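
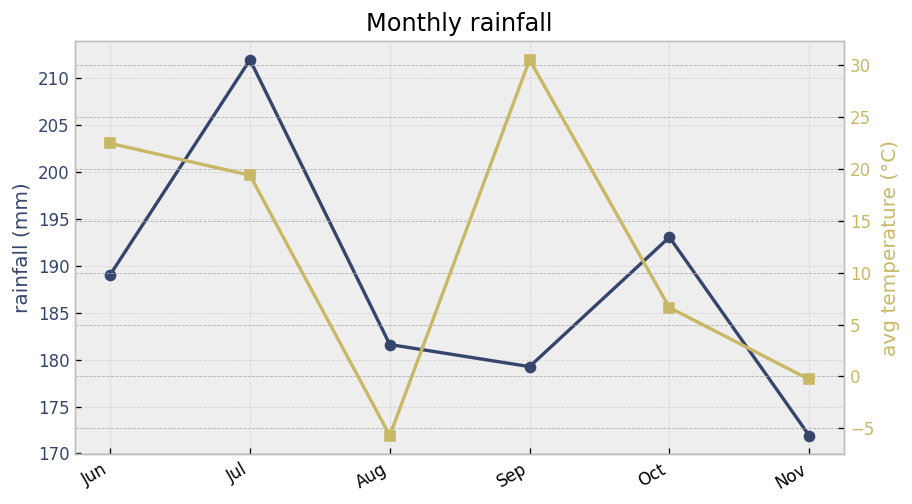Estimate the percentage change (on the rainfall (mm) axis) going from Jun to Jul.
Jun ≈ 190, Jul ≈ 210; (210 − 190) / 190 ≈ +10.5%.

≈ +10.5%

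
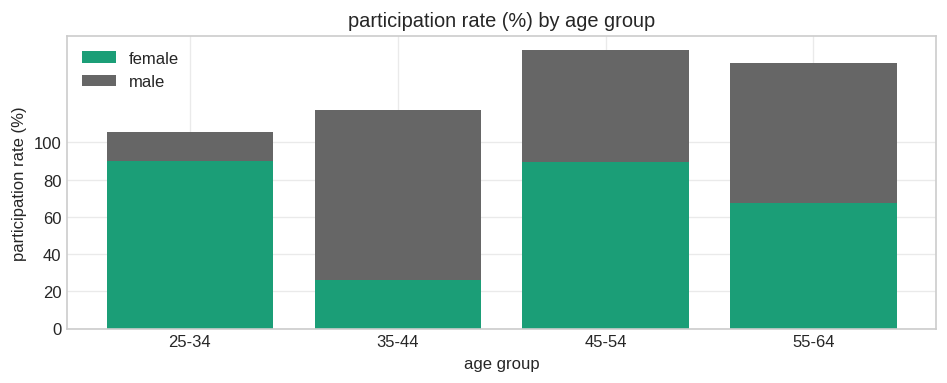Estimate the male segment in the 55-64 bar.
male top ≈ 140, bottom ≈ 60; segment ≈ 80.

≈ 80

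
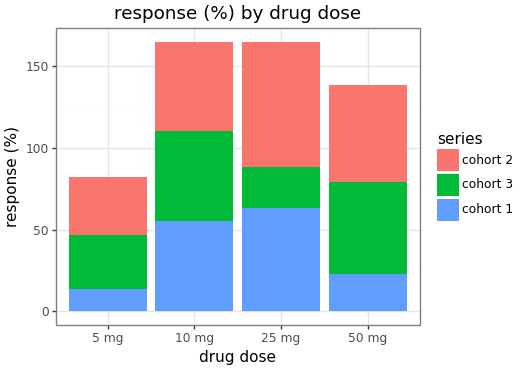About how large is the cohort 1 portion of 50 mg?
cohort 1 top ≈ 20, bottom ≈ 0; segment ≈ 20.

≈ 20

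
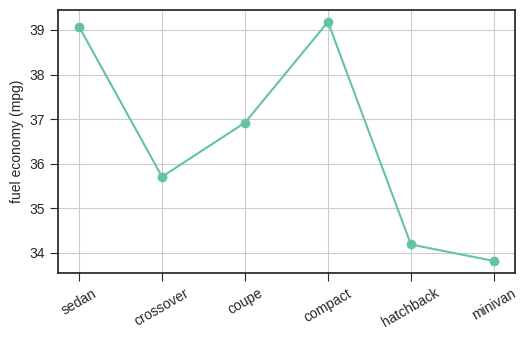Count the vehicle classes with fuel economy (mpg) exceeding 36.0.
3

Above 36.0: sedan, coupe, compact.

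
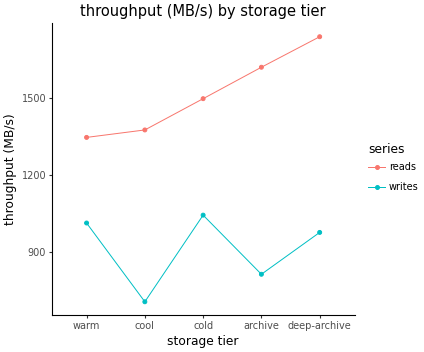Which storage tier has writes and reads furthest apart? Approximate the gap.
archive, ≈ 800 MB/s

archive: writes ≈ 800, reads ≈ 1600 → gap ≈ 800. Next-largest (deep-archive) is only ≈ 700.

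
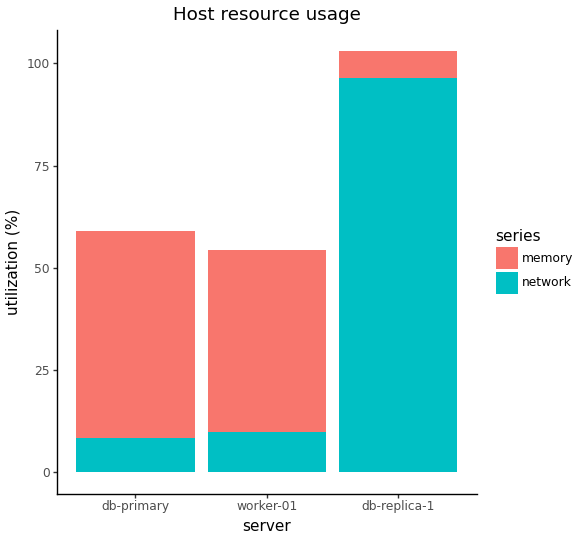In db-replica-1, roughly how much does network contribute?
≈ 100

network top ≈ 100, bottom ≈ 0; segment ≈ 100.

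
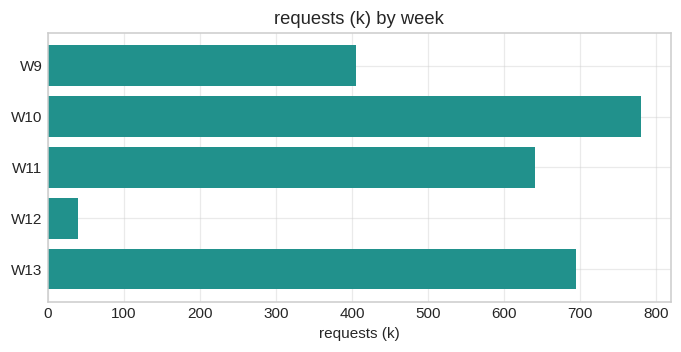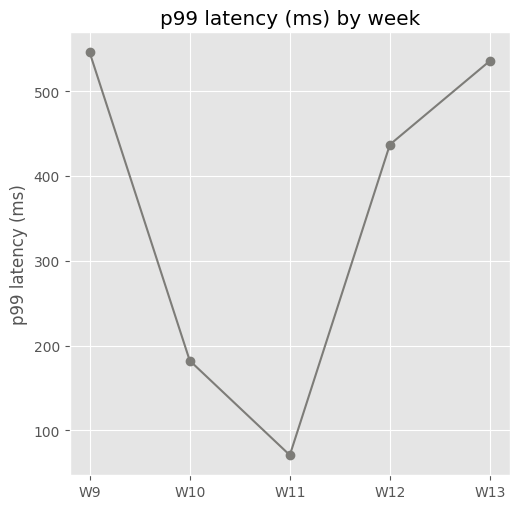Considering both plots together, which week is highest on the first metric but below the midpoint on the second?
W10

Chart 2 median p99 latency (ms) ≈ 400; below-median weeks: W10, W11. Among those, W10 has the highest requests (k) (≈ 800).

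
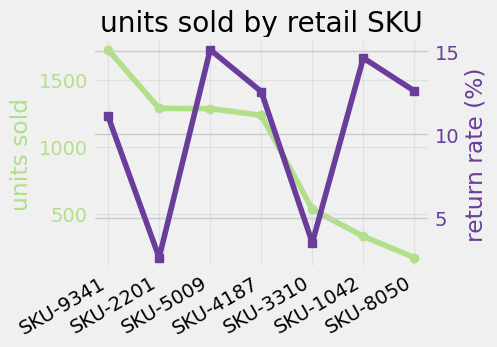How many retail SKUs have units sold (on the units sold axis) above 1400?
1

Above 1400: SKU-9341.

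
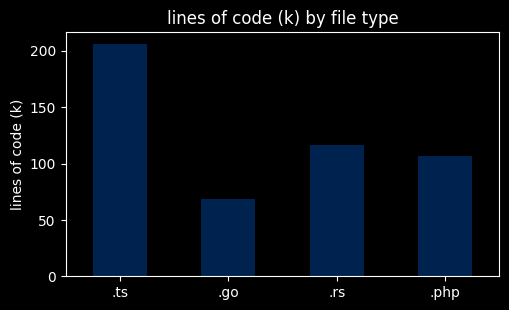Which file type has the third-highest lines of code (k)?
.php

Top 4: .ts ≈ 200, .rs ≈ 120, .php ≈ 100, .go ≈ 60.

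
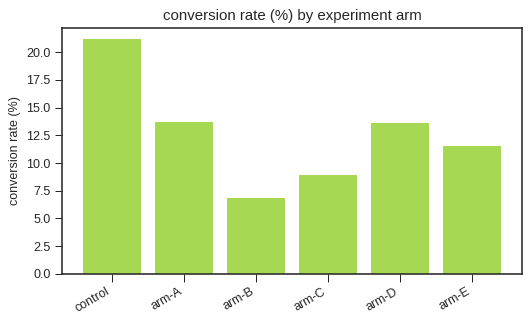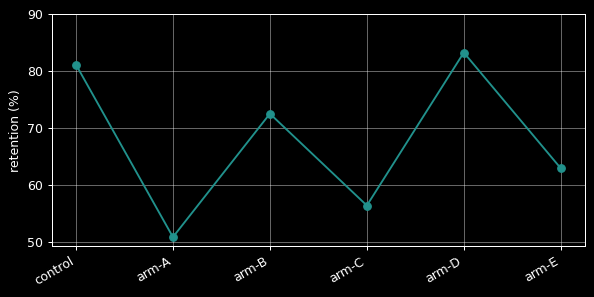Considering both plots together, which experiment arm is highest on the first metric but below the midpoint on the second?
Chart 2 median retention (%) ≈ 70; below-median experiment arms: arm-A, arm-C, arm-E. Among those, arm-A has the highest conversion rate (%) (≈ 14).

arm-A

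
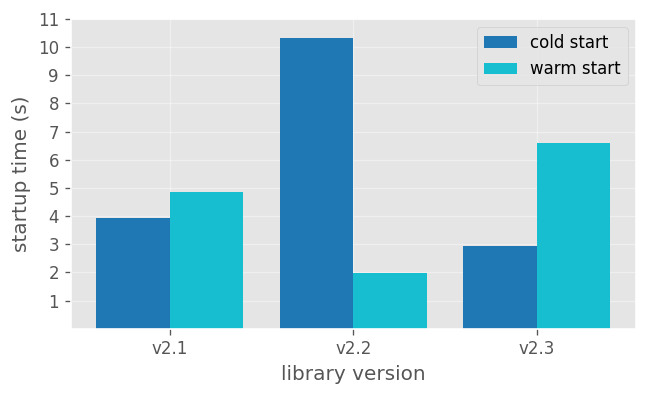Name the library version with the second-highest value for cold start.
Top 3 for cold start: v2.2 ≈ 10, v2.1 ≈ 4, v2.3 ≈ 3.

v2.1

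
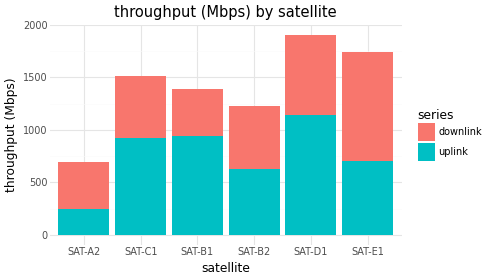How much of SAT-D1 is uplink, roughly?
≈ 1200

uplink top ≈ 1200, bottom ≈ 0; segment ≈ 1200.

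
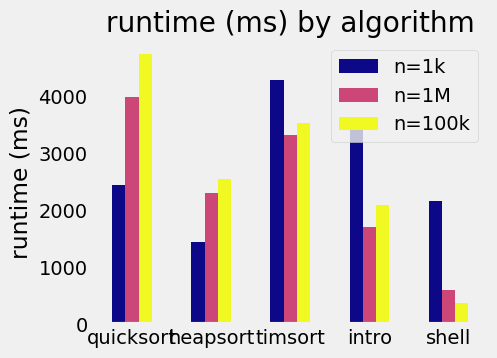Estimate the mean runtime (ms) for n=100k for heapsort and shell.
≈ 1500

(2500 + 500) / 2 ≈ 1500.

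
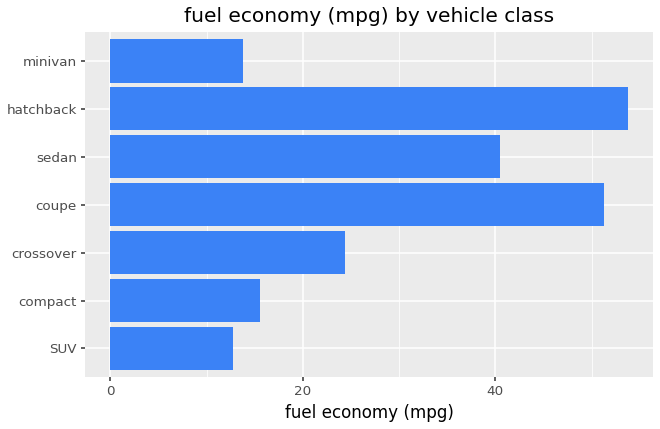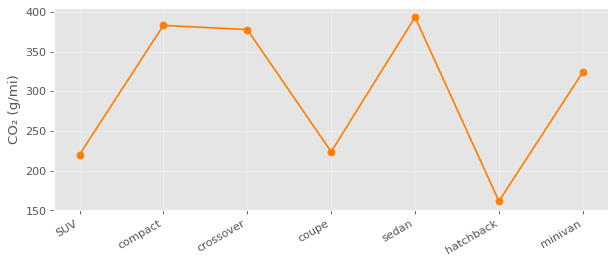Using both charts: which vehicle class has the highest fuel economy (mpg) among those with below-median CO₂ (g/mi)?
hatchback

Chart 2 median CO₂ (g/mi) ≈ 300; below-median vehicle classes: SUV, coupe, hatchback. Among those, hatchback has the highest fuel economy (mpg) (≈ 55).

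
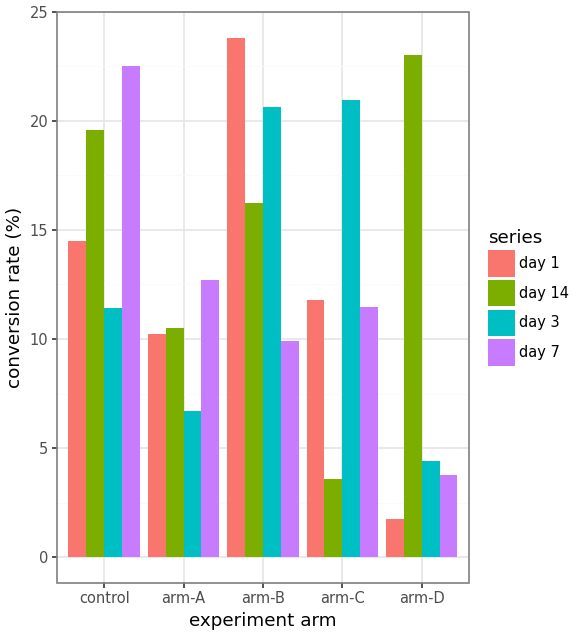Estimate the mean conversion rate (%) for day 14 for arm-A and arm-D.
≈ 17

(10 + 24) / 2 ≈ 17.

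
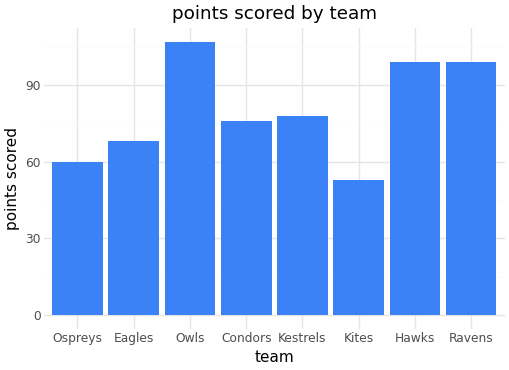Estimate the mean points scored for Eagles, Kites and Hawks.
≈ 73

(70 + 50 + 100) / 3 ≈ 73.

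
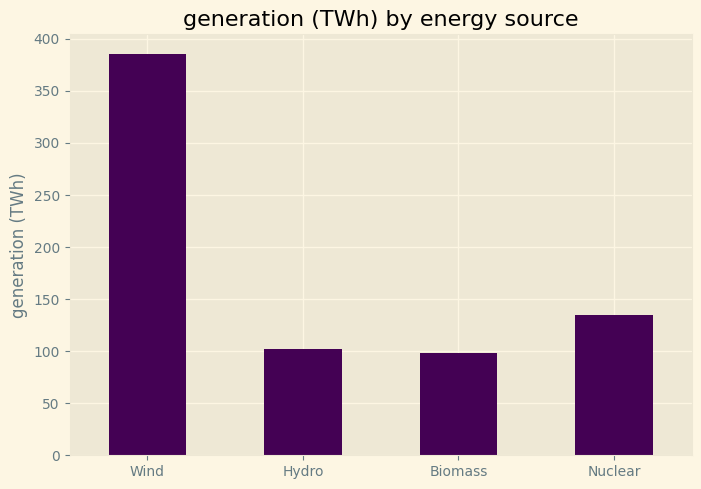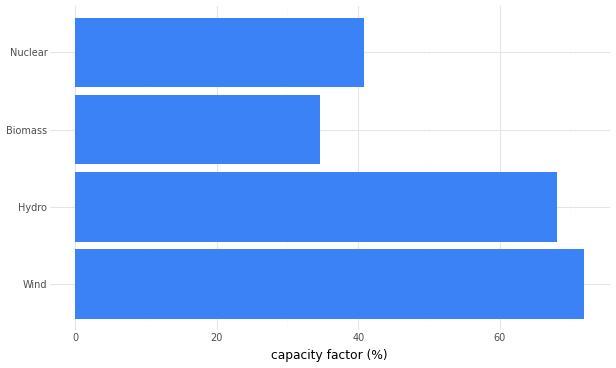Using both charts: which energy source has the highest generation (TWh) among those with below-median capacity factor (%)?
Chart 2 median capacity factor (%) ≈ 50; below-median energy sources: Biomass, Nuclear. Among those, Nuclear has the highest generation (TWh) (≈ 150).

Nuclear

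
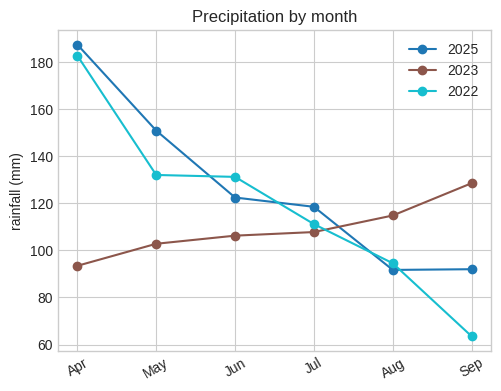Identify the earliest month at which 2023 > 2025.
Aug

Jul: 2023 ≈ 100 vs 2025 ≈ 120 (not yet); Aug: 2023 ≈ 120 vs 2025 ≈ 100 (first crossover).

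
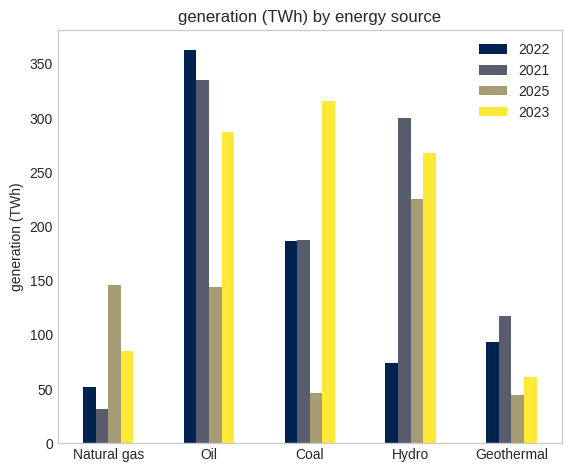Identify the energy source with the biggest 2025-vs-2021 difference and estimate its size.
Oil, ≈ 200 TWh

Oil: 2025 ≈ 150, 2021 ≈ 350 → gap ≈ 200. Next-largest (Coal) is only ≈ 150.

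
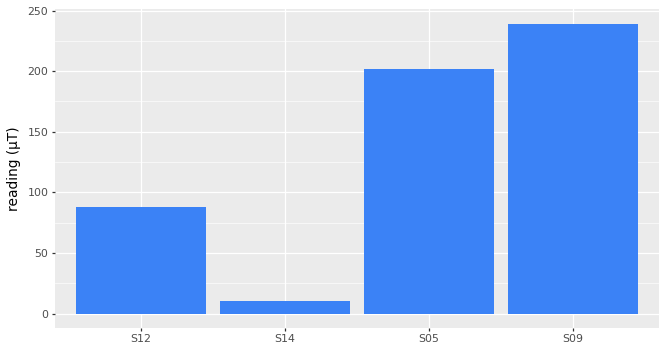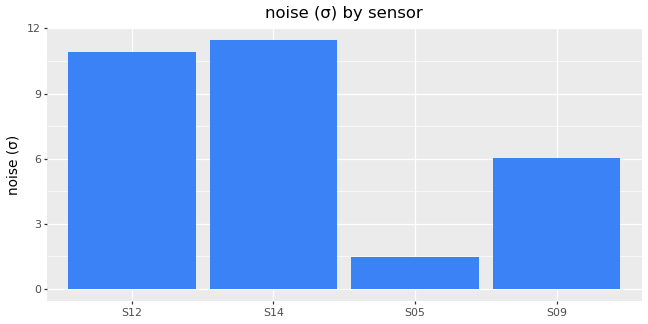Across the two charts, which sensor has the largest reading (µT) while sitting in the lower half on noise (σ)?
Chart 2 median noise (σ) ≈ 8; below-median sensors: S05, S09. Among those, S09 has the highest reading (µT) (≈ 250).

S09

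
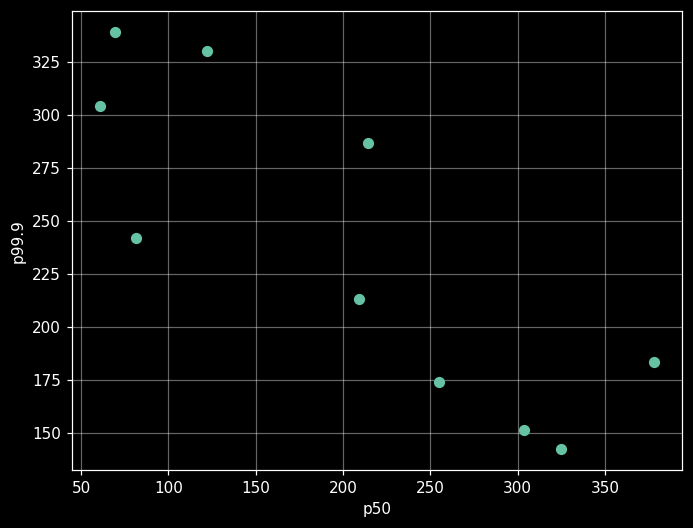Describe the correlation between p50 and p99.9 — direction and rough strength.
Points are negatively correlated; strong (|r| ≈ 0.8).

negative, strong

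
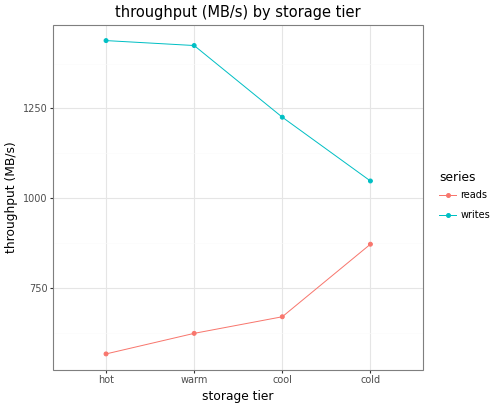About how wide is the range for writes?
≈ 400

Max hot ≈ 1400, min cold ≈ 1000; range ≈ 400.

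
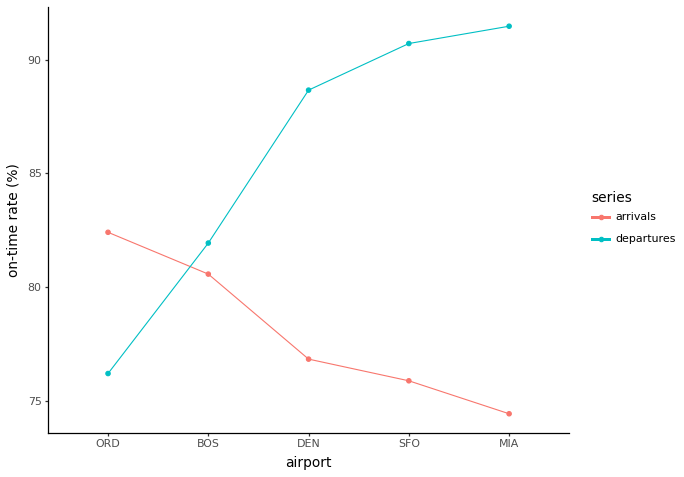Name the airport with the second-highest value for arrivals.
BOS

Top 3 for arrivals: ORD ≈ 82, BOS ≈ 80, DEN ≈ 76.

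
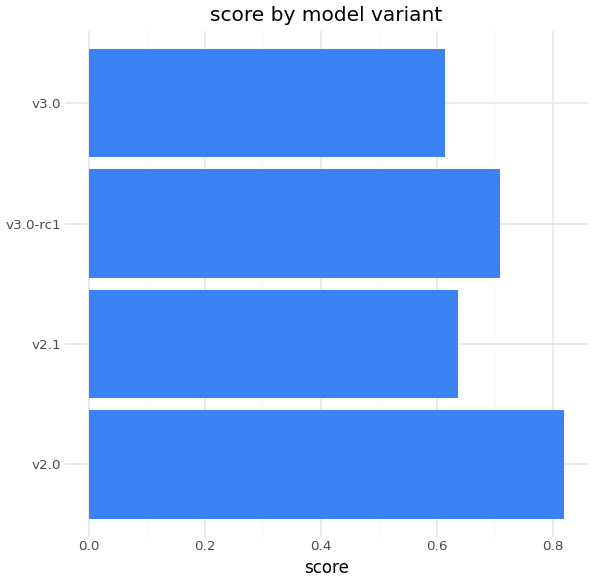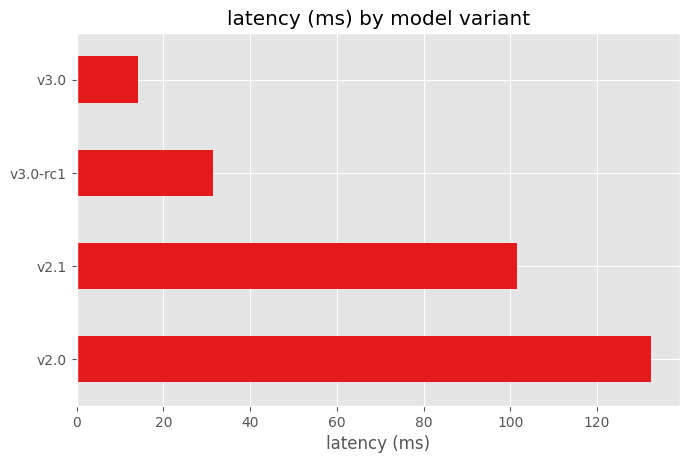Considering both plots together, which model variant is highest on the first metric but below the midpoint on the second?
Chart 2 median latency (ms) ≈ 60; below-median model variants: v3.0-rc1, v3.0. Among those, v3.0-rc1 has the highest score (≈ 0.7).

v3.0-rc1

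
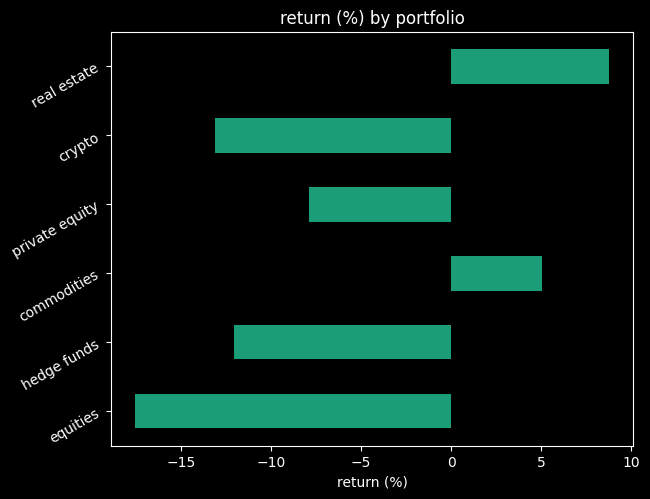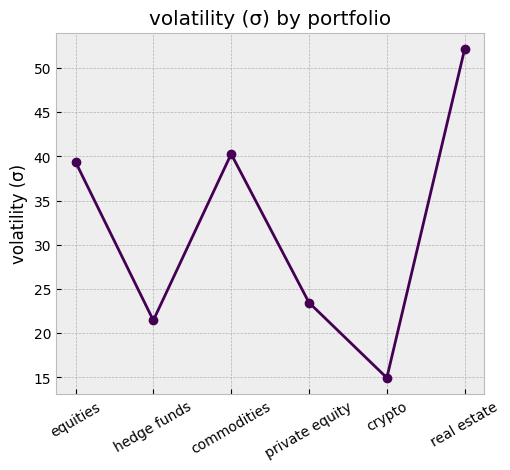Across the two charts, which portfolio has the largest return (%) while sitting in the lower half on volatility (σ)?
private equity

Chart 2 median volatility (σ) ≈ 30; below-median portfolios: hedge funds, private equity, crypto. Among those, private equity has the highest return (%) (≈ -8).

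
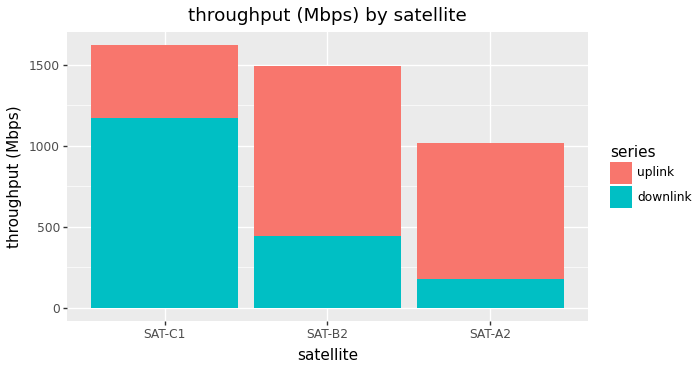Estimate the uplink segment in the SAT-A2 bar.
≈ 800

uplink top ≈ 1000, bottom ≈ 200; segment ≈ 800.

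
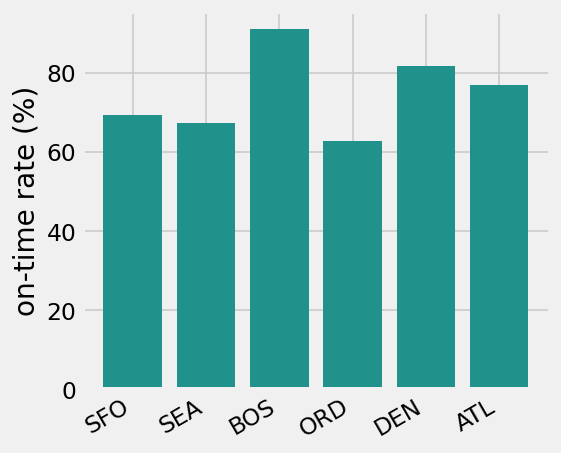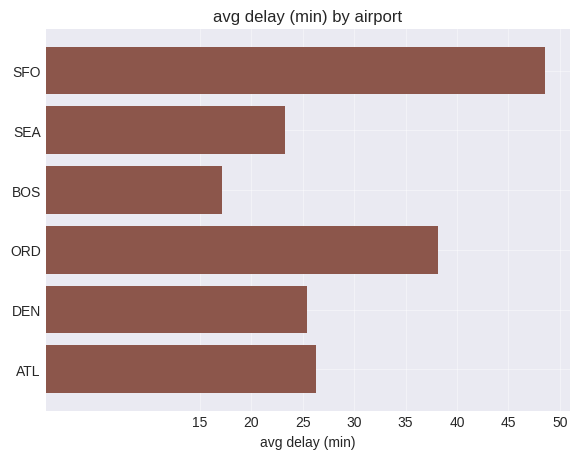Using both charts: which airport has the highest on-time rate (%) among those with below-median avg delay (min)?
BOS

Chart 2 median avg delay (min) ≈ 25; below-median airports: SEA, BOS, DEN. Among those, BOS has the highest on-time rate (%) (≈ 90).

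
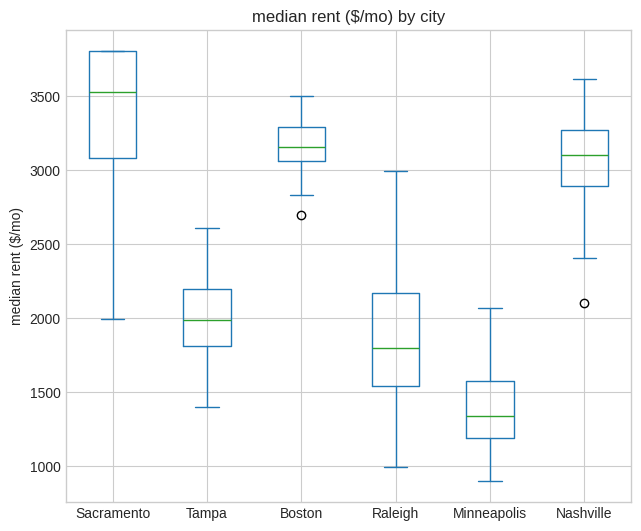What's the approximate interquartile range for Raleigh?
≈ 600

Q3 ≈ 2200, Q1 ≈ 1600; IQR ≈ 600.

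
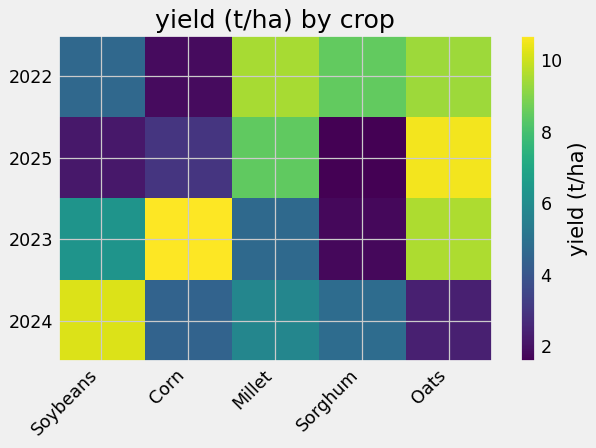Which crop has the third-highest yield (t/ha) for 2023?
Soybeans

Top 4 for 2023: Corn ≈ 11, Oats ≈ 10, Soybeans ≈ 6, Millet ≈ 5.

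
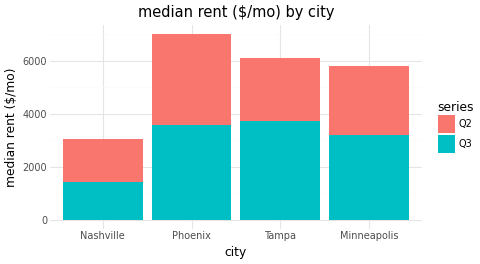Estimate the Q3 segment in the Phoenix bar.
≈ 4000

Q3 top ≈ 4000, bottom ≈ 0; segment ≈ 4000.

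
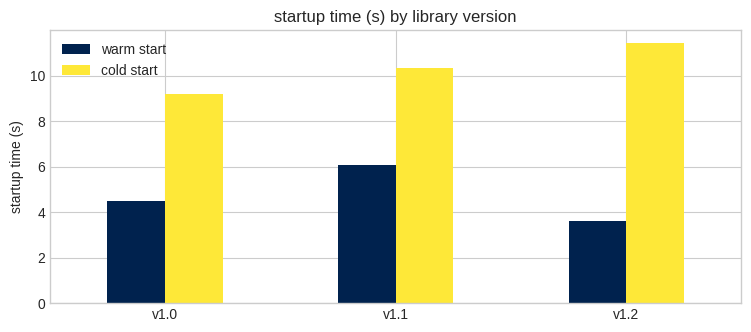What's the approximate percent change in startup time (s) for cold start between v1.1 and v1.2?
v1.1 ≈ 10, v1.2 ≈ 11; (11 − 10) / 10 ≈ +10%.

≈ +10%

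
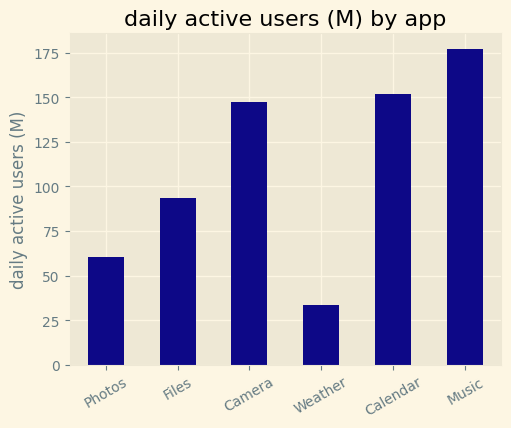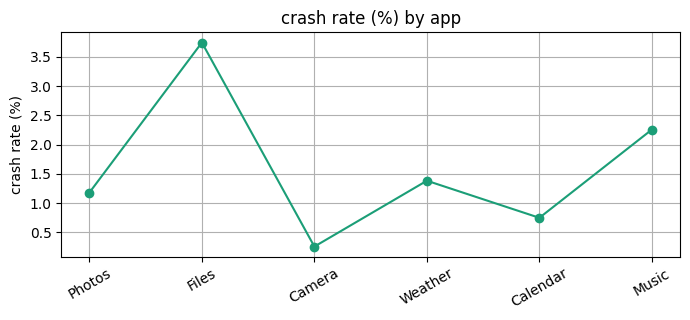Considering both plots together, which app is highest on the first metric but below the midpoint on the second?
Chart 2 median crash rate (%) ≈ 1.5; below-median apps: Photos, Camera, Calendar. Among those, Calendar has the highest daily active users (M) (≈ 160).

Calendar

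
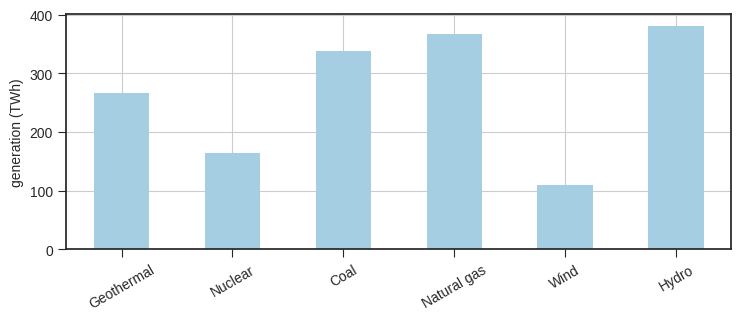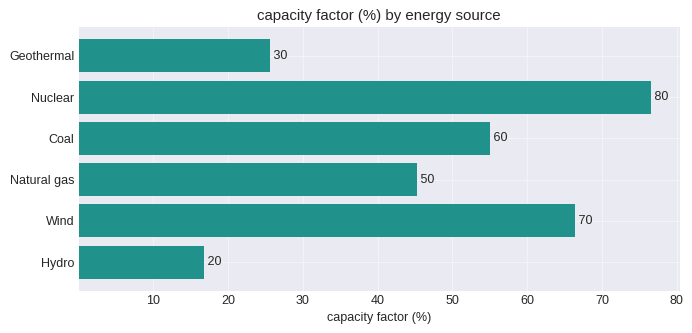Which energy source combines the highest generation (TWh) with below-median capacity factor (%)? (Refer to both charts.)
Chart 2 median capacity factor (%) ≈ 50; below-median energy sources: Geothermal, Natural gas, Hydro. Among those, Hydro has the highest generation (TWh) (≈ 400).

Hydro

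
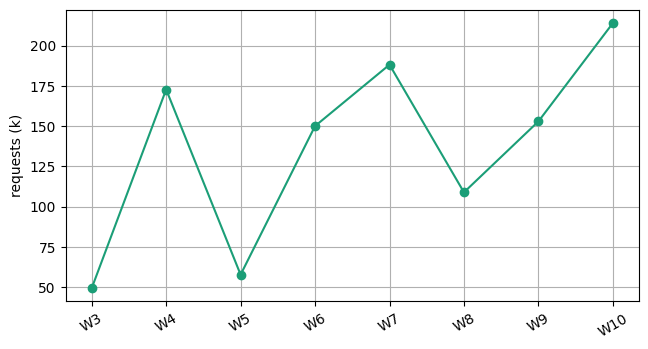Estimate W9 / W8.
W9 ≈ 160, W8 ≈ 100; 160/100 ≈ 1.6.

≈ 1.6×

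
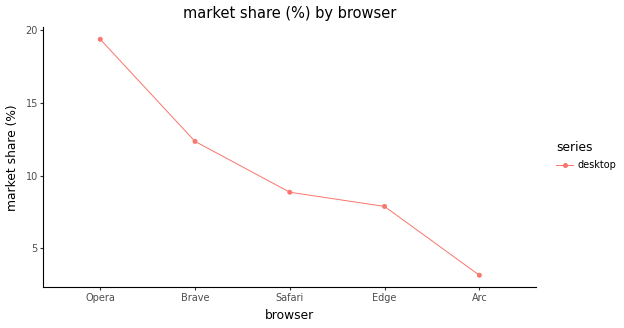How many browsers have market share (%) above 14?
Above 14: Opera.

1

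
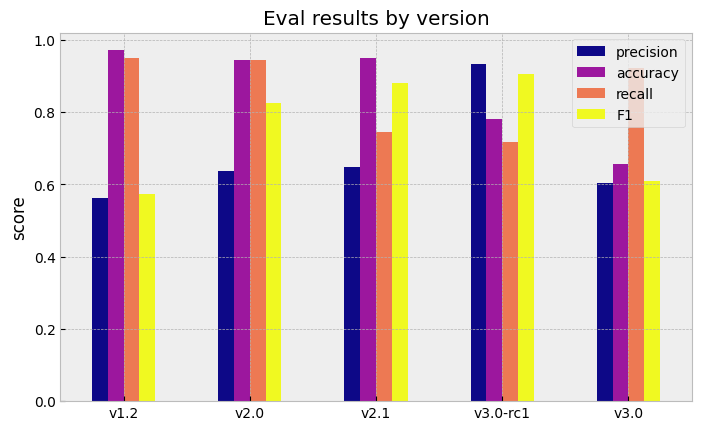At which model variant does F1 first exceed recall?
v2.0: F1 ≈ 0.8 vs recall ≈ 0.9 (not yet); v2.1: F1 ≈ 0.9 vs recall ≈ 0.7 (first crossover).

v2.1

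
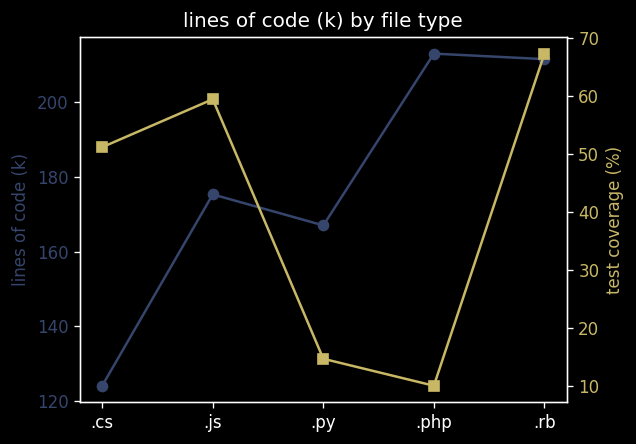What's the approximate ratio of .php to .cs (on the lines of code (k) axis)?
.php ≈ 210, .cs ≈ 120; 210/120 ≈ 1.75.

≈ 1.75×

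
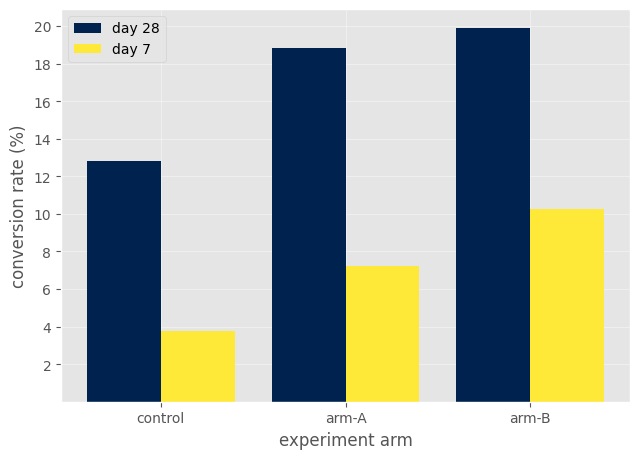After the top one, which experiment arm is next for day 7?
arm-A

Top 3 for day 7: arm-B ≈ 10, arm-A ≈ 8, control ≈ 4.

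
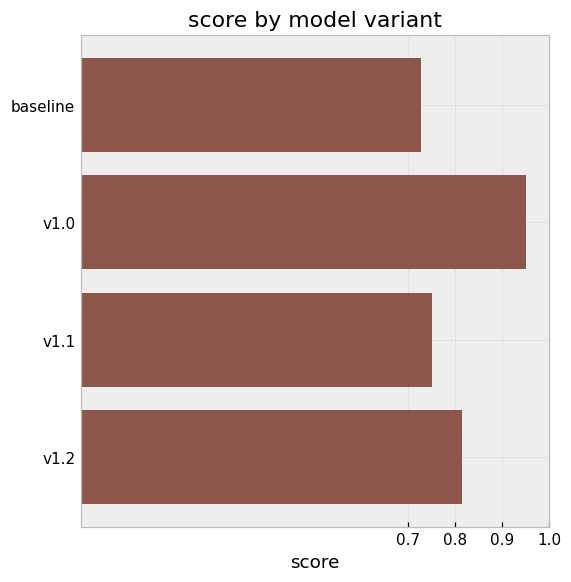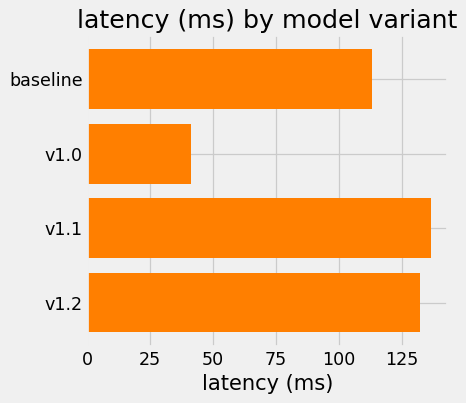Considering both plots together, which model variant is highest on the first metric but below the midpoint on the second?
Chart 2 median latency (ms) ≈ 120; below-median model variants: baseline, v1.0. Among those, v1.0 has the highest score (≈ 1).

v1.0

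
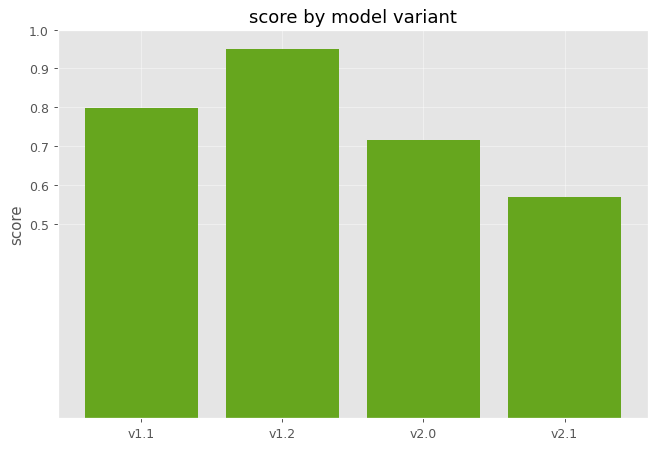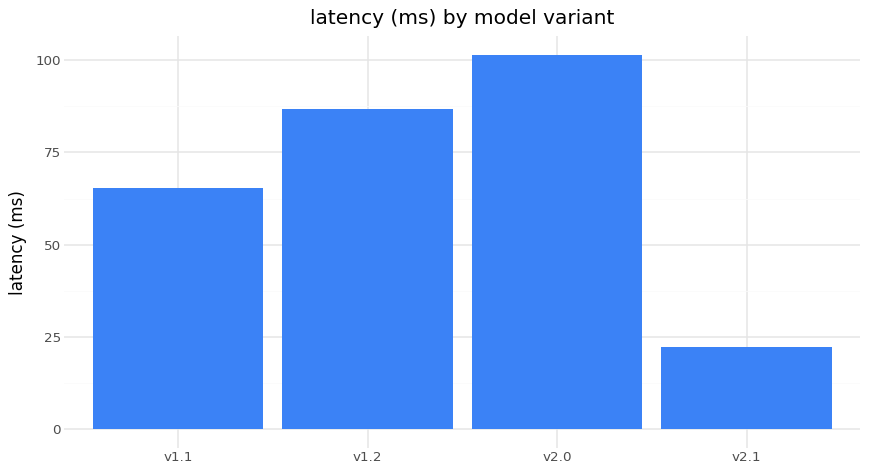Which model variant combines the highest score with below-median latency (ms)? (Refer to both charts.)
Chart 2 median latency (ms) ≈ 80; below-median model variants: v1.1, v2.1. Among those, v1.1 has the highest score (≈ 0.8).

v1.1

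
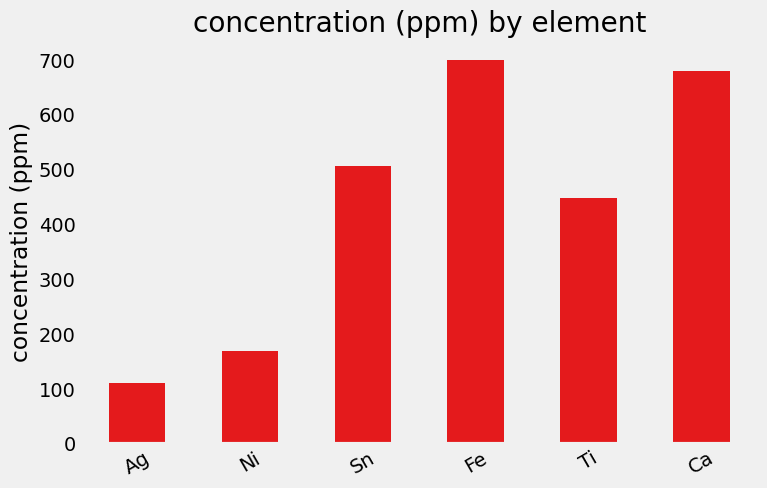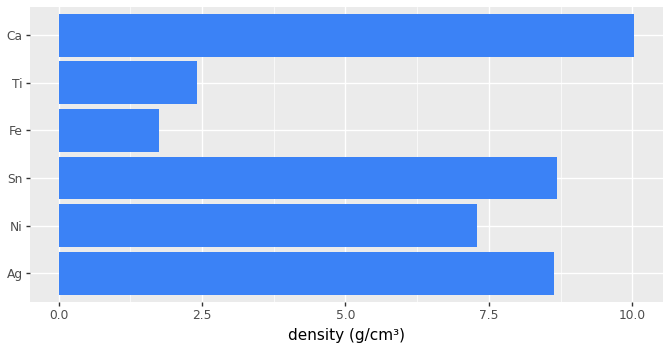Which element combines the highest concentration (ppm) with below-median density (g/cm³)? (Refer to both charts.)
Fe

Chart 2 median density (g/cm³) ≈ 8; below-median elements: Ni, Fe, Ti. Among those, Fe has the highest concentration (ppm) (≈ 700).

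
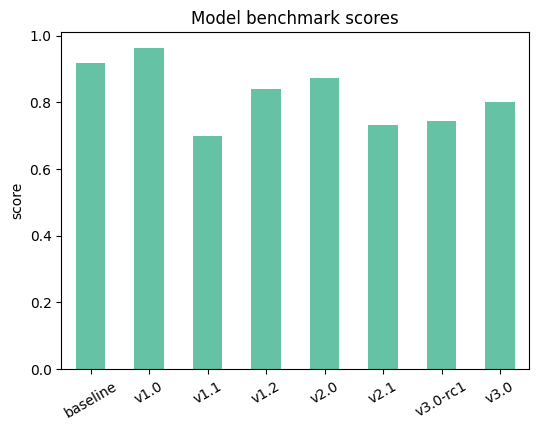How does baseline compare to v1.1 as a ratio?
≈ 1.29×

baseline ≈ 0.9, v1.1 ≈ 0.7; 0.9/0.7 ≈ 1.29.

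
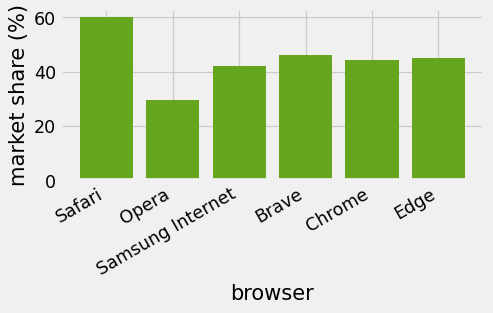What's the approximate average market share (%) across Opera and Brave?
≈ 40

(30 + 50) / 2 ≈ 40.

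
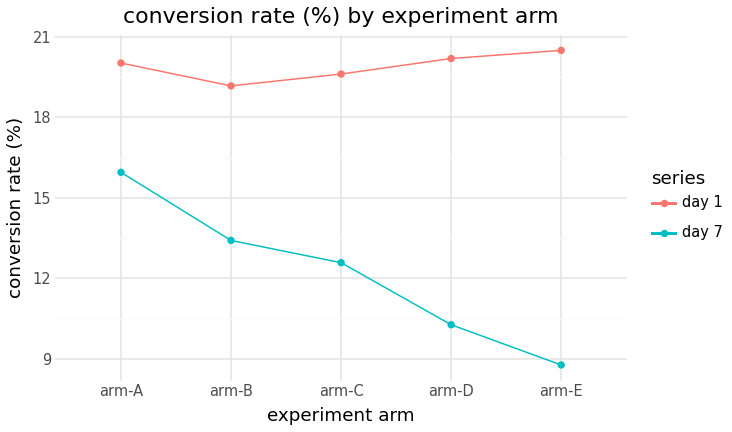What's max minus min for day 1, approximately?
≈ 1

Max arm-E ≈ 20, min arm-B ≈ 19; range ≈ 1.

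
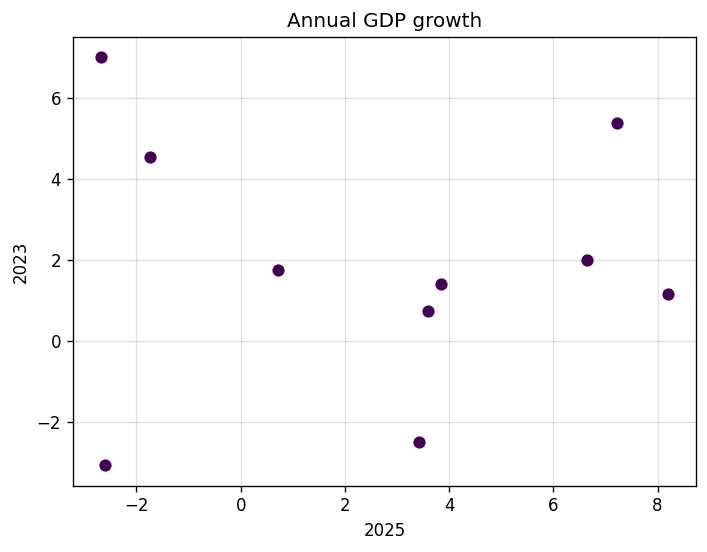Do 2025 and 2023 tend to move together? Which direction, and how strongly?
Points are roughly uncorrelated; weak (|r| ≈ 0.0).

no clear correlation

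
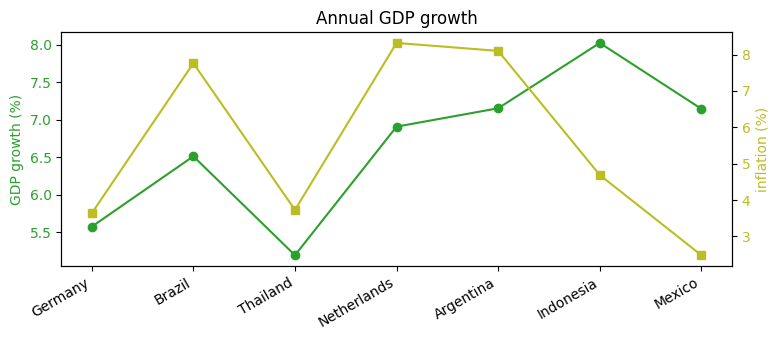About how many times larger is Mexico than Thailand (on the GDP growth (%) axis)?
≈ 1.4×

Mexico ≈ 7.0, Thailand ≈ 5.0; 7.0/5.0 ≈ 1.4.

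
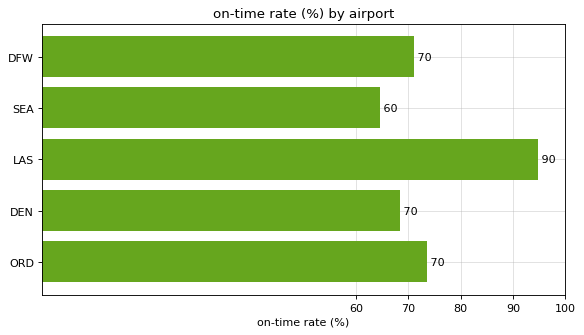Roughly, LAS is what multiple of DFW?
LAS ≈ 90, DFW ≈ 70; 90/70 ≈ 1.29.

≈ 1.29×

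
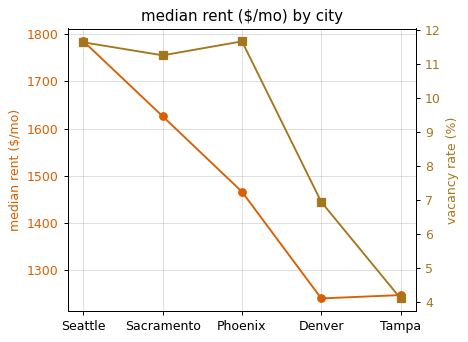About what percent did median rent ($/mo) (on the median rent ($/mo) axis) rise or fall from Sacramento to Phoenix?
Sacramento ≈ 1650, Phoenix ≈ 1450; (1450 − 1650) / 1650 ≈ -12.1%.

≈ -12.1%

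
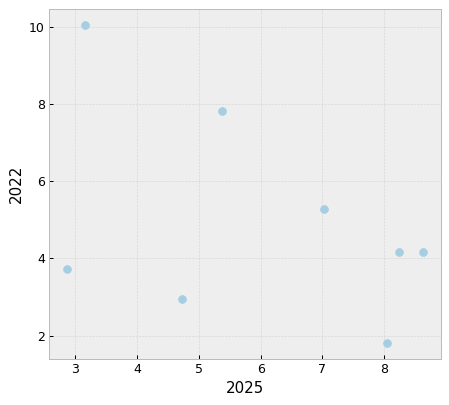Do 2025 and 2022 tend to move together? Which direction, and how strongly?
negative, moderate

Points are negatively correlated; moderate (|r| ≈ 0.5).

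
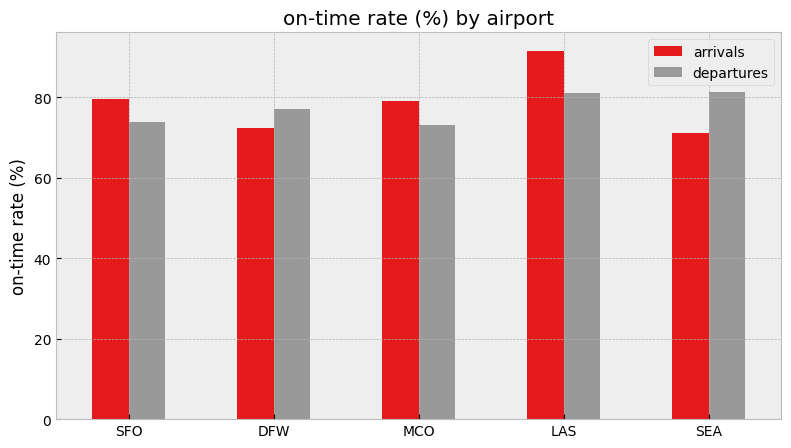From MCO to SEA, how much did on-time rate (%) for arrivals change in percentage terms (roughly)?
MCO ≈ 80, SEA ≈ 70; (70 − 80) / 80 ≈ -12.5%.

≈ -12.5%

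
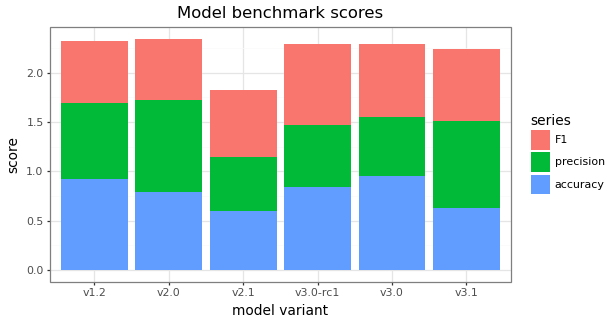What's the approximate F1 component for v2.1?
F1 top ≈ 1.8, bottom ≈ 1.2; segment ≈ 0.6.

≈ 0.6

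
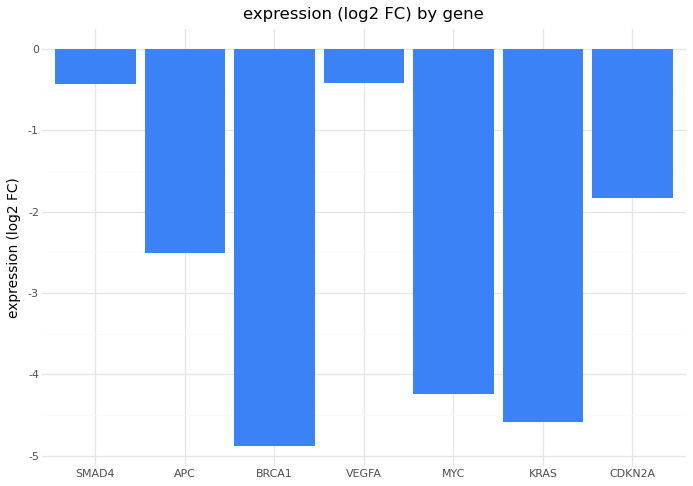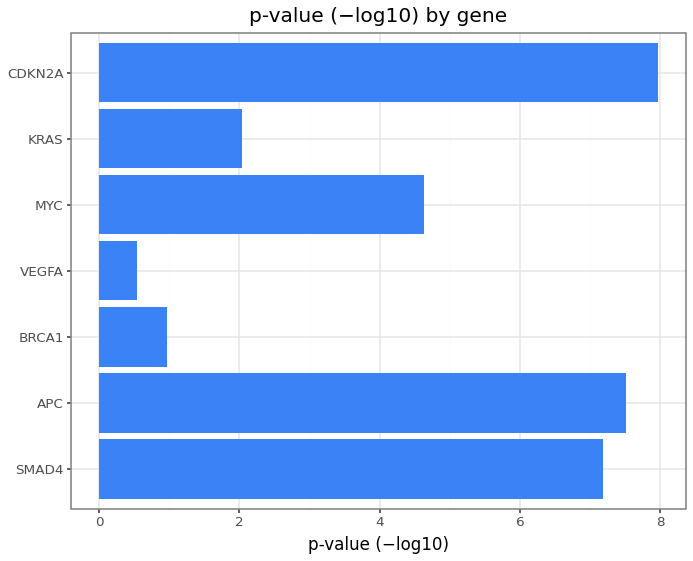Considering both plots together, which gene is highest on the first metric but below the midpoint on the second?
VEGFA

Chart 2 median p-value (−log10) ≈ 5; below-median genes: BRCA1, VEGFA, KRAS. Among those, VEGFA has the highest expression (log2 FC) (≈ 0).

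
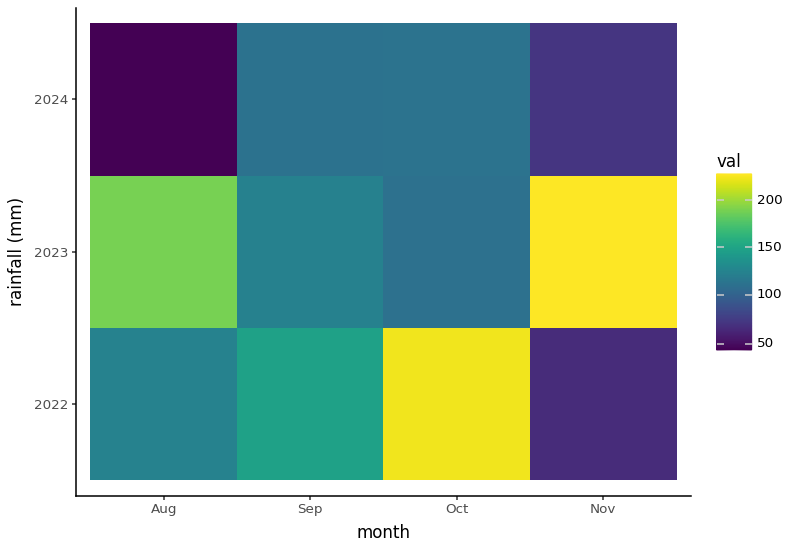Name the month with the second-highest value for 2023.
Top 3 for 2023: Nov ≈ 220, Aug ≈ 180, Sep ≈ 120.

Aug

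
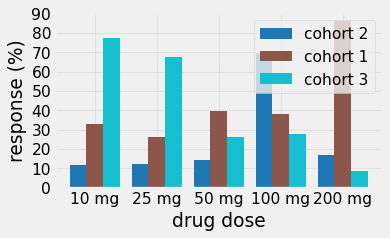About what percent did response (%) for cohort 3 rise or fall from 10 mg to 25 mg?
10 mg ≈ 80, 25 mg ≈ 70; (70 − 80) / 80 ≈ -12.5%.

≈ -12.5%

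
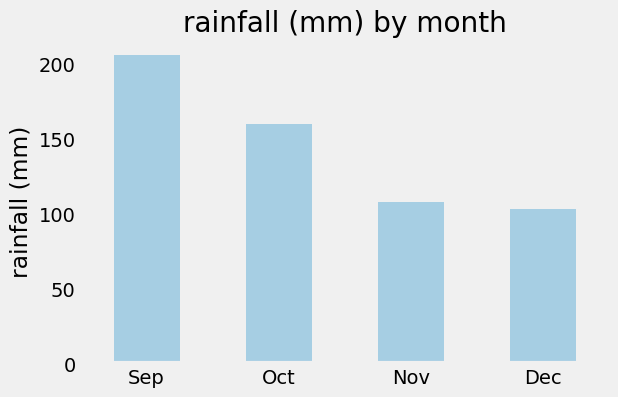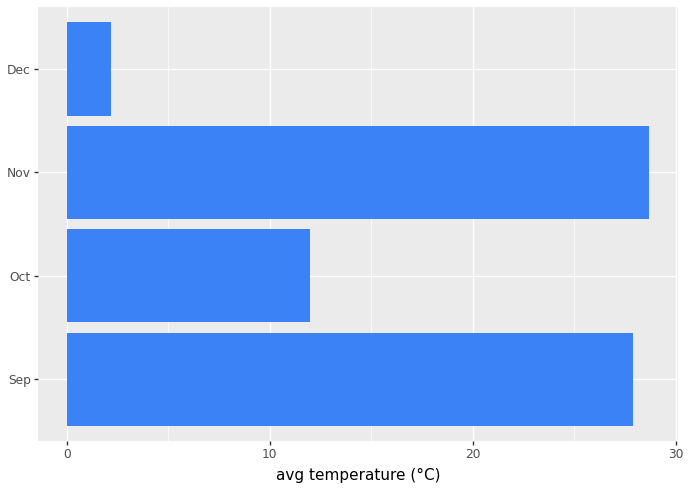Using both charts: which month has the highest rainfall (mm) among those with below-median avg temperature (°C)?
Chart 2 median avg temperature (°C) ≈ 20; below-median months: Oct, Dec. Among those, Oct has the highest rainfall (mm) (≈ 160).

Oct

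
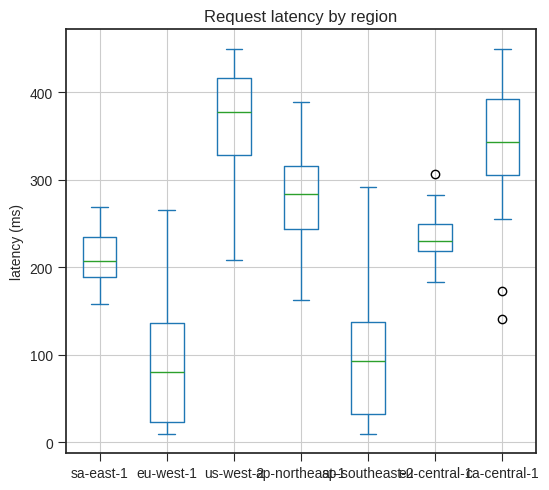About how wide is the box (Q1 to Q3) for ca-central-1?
≈ 100

Q3 ≈ 400, Q1 ≈ 300; IQR ≈ 100.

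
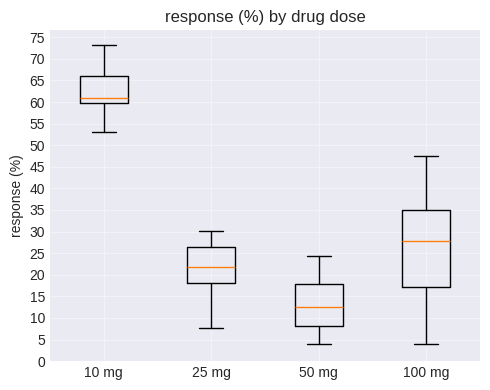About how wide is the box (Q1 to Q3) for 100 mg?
Q3 ≈ 35, Q1 ≈ 15; IQR ≈ 20.

≈ 20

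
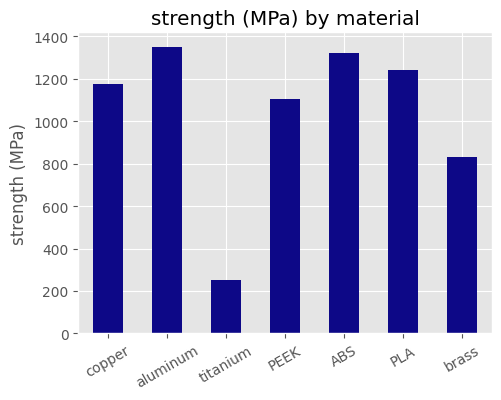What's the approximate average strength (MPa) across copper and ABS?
≈ 1300

(1200 + 1400) / 2 ≈ 1300.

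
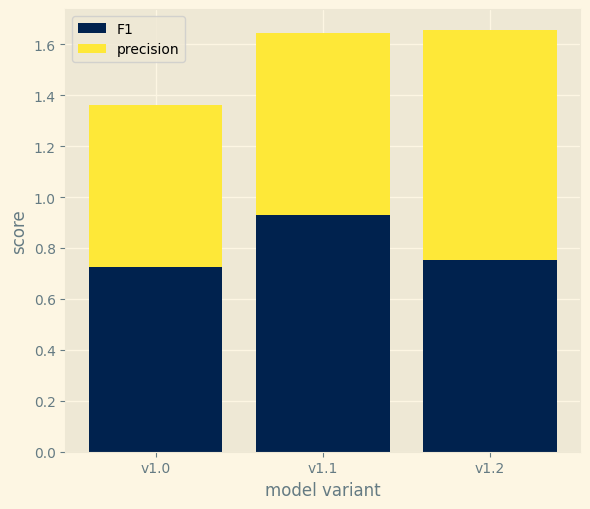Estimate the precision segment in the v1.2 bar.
precision top ≈ 1.6, bottom ≈ 0.8; segment ≈ 0.8.

≈ 0.8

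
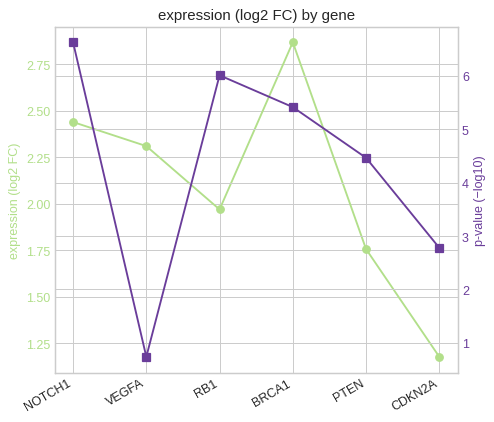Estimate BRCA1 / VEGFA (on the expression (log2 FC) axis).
BRCA1 ≈ 2.8, VEGFA ≈ 2.4; 2.8/2.4 ≈ 1.17.

≈ 1.17×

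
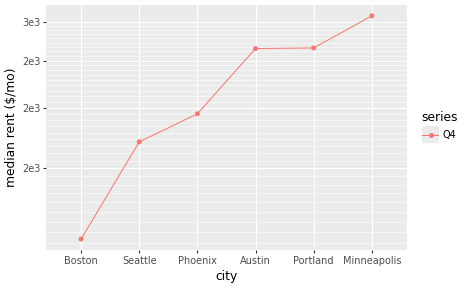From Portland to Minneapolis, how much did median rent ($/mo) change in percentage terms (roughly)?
≈ +15.4%

Portland ≈ 2600, Minneapolis ≈ 3000; (3000 − 2600) / 2600 ≈ +15.4%.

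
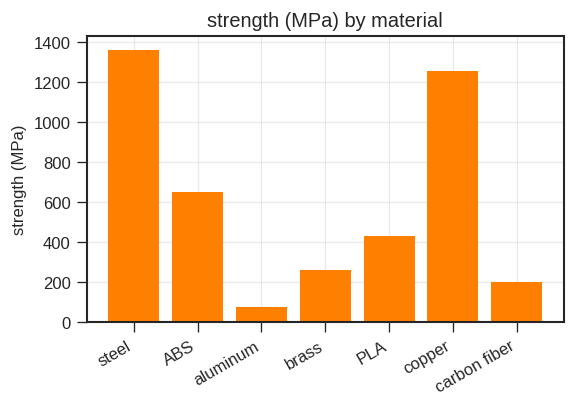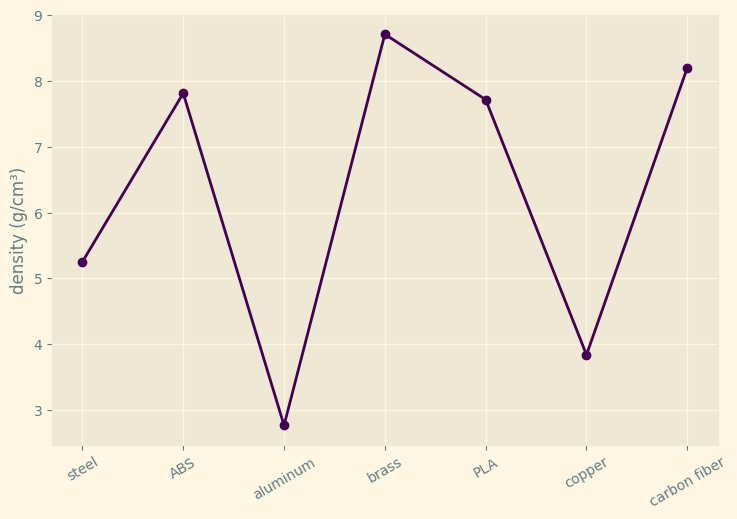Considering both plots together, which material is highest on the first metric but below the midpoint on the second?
Chart 2 median density (g/cm³) ≈ 8; below-median materials: steel, aluminum, copper. Among those, steel has the highest strength (MPa) (≈ 1400).

steel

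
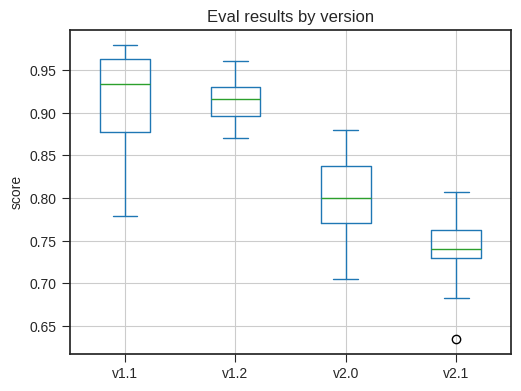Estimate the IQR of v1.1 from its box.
≈ 0.08

Q3 ≈ 0.96, Q1 ≈ 0.88; IQR ≈ 0.08.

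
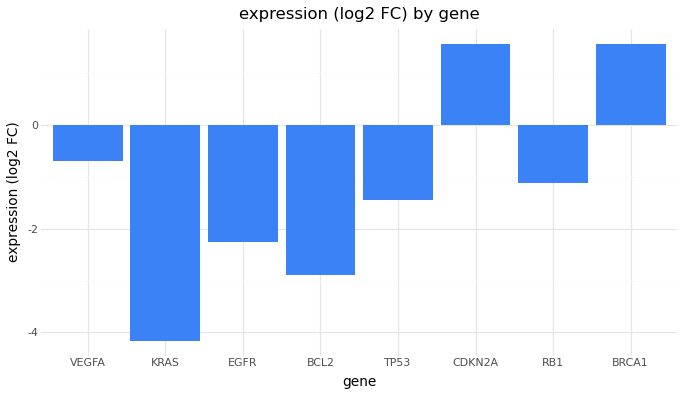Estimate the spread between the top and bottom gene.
Max CDKN2A ≈ 1.5, min KRAS ≈ -4.0; range ≈ 5.5.

≈ 5.5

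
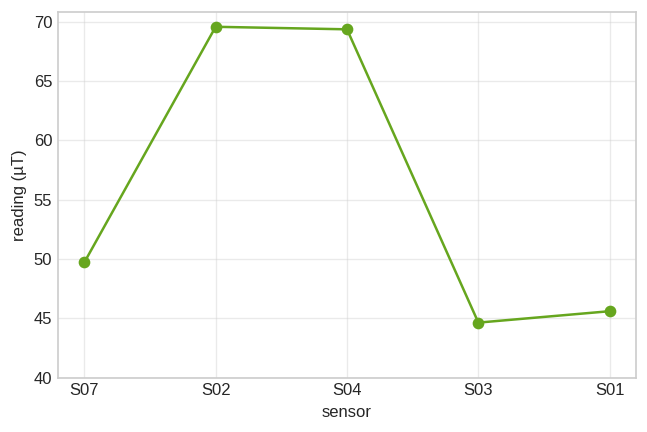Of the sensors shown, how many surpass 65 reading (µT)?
2

Above 65: S02, S04.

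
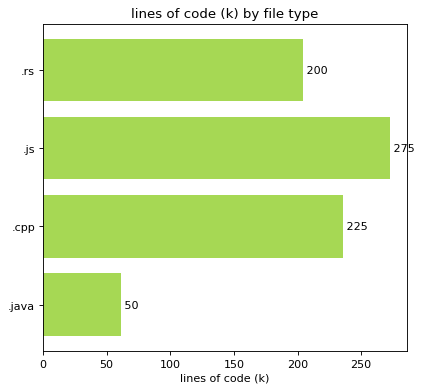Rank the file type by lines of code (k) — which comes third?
Top 4: .js ≈ 275, .cpp ≈ 225, .rs ≈ 200, .java ≈ 50.

.rs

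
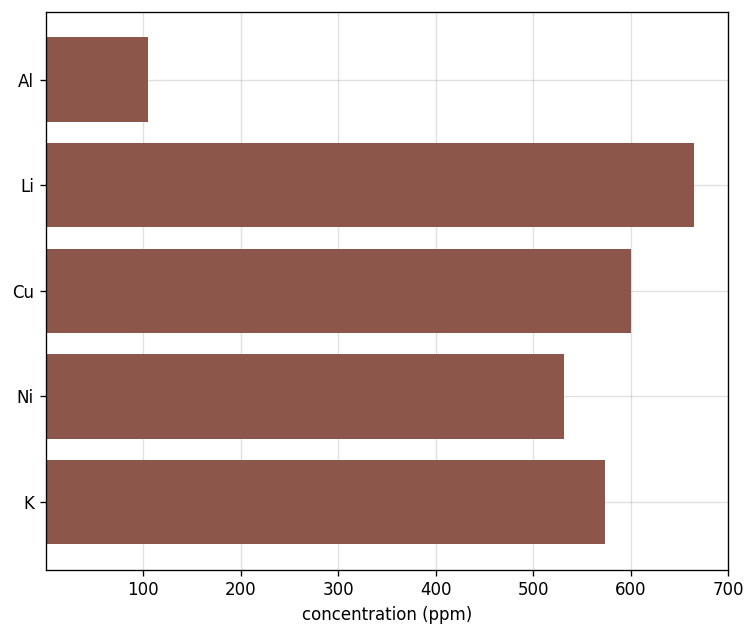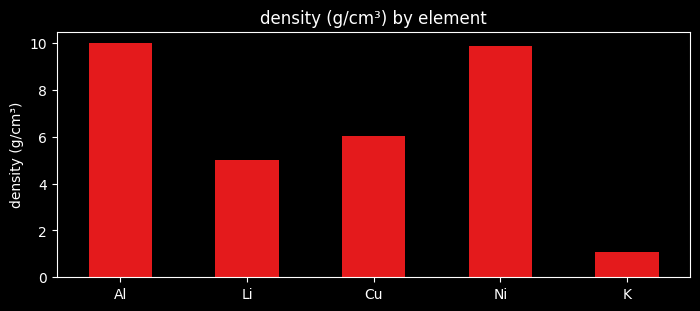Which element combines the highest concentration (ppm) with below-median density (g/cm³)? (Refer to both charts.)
Chart 2 median density (g/cm³) ≈ 6; below-median elements: Li, K. Among those, Li has the highest concentration (ppm) (≈ 700).

Li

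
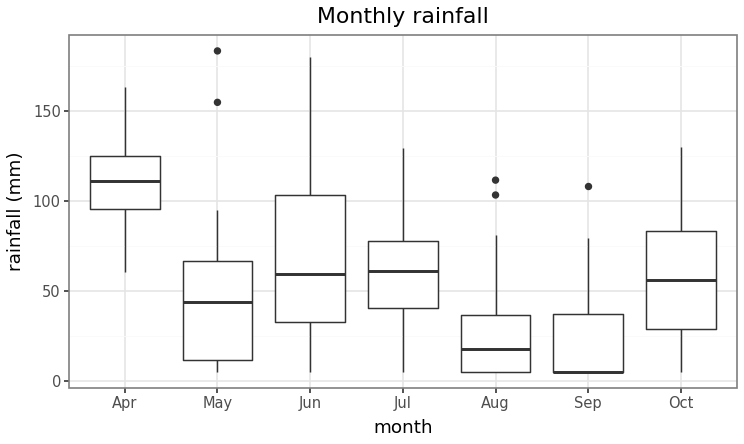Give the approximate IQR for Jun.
Q3 ≈ 100, Q1 ≈ 30; IQR ≈ 70.

≈ 70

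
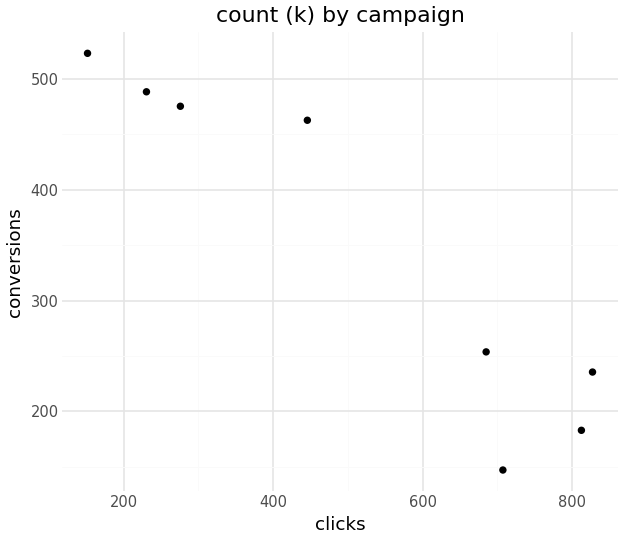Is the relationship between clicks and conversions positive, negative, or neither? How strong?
Points are negatively correlated; strong (|r| ≈ 0.9).

negative, strong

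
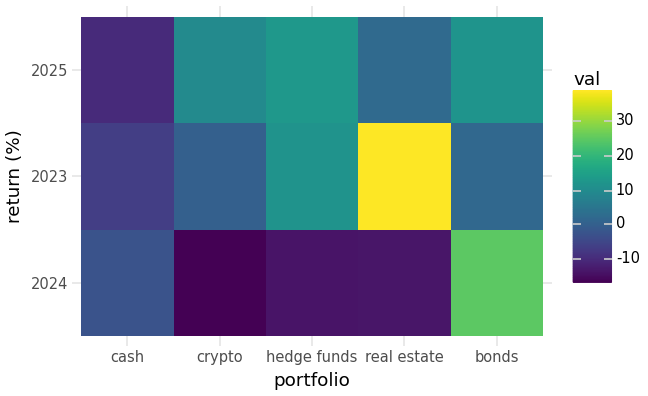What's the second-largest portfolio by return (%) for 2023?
hedge funds

Top 3 for 2023: real estate ≈ 40, hedge funds ≈ 10, bonds ≈ 0.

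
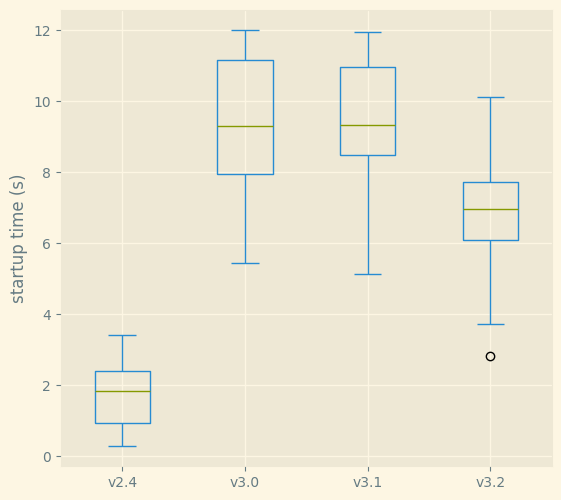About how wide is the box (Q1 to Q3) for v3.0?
≈ 3

Q3 ≈ 11, Q1 ≈ 8; IQR ≈ 3.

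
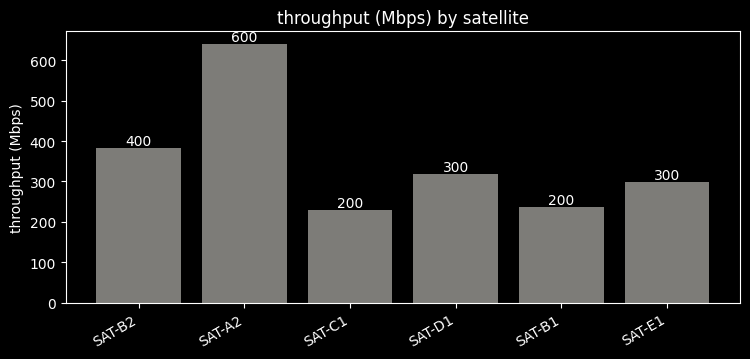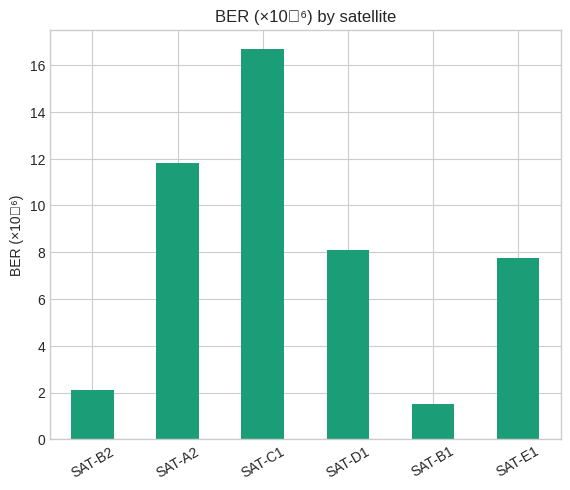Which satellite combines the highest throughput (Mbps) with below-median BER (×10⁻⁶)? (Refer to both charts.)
Chart 2 median BER (×10⁻⁶) ≈ 8; below-median satellites: SAT-B2, SAT-B1, SAT-E1. Among those, SAT-B2 has the highest throughput (Mbps) (≈ 400).

SAT-B2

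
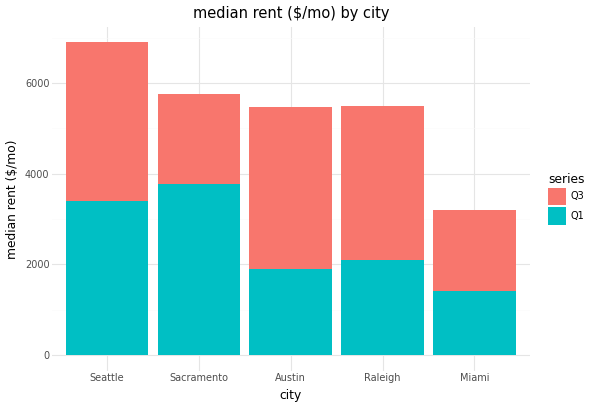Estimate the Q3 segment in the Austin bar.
≈ 3000

Q3 top ≈ 5000, bottom ≈ 2000; segment ≈ 3000.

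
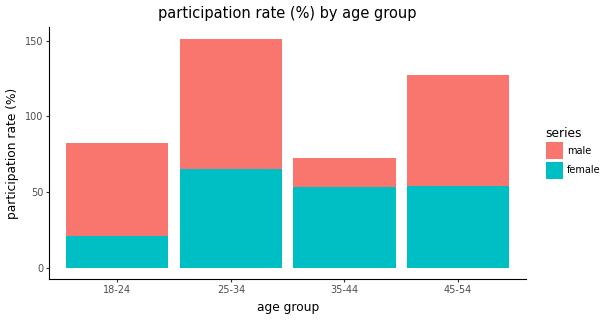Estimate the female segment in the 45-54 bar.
female top ≈ 60, bottom ≈ 0; segment ≈ 60.

≈ 60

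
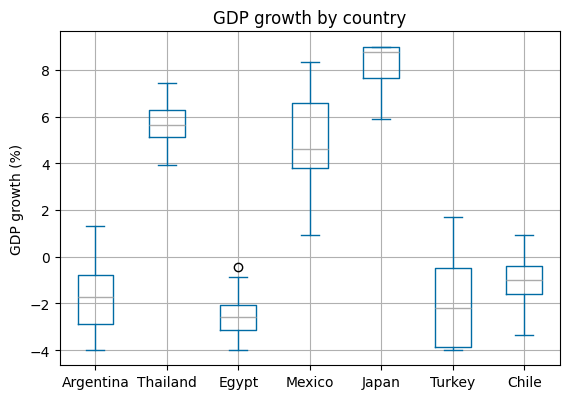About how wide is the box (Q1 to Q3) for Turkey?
Q3 ≈ 0, Q1 ≈ -4; IQR ≈ 4.

≈ 4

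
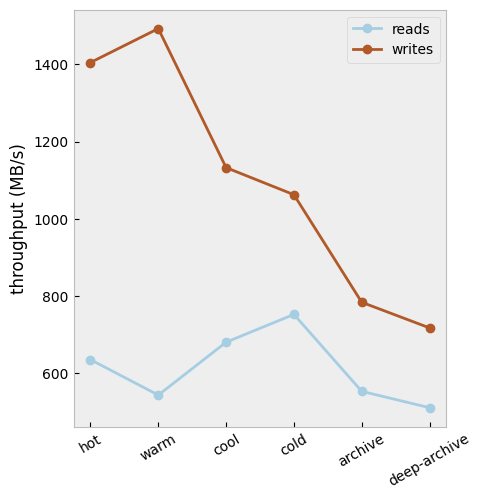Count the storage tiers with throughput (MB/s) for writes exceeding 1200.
2

Above 1200: hot, warm.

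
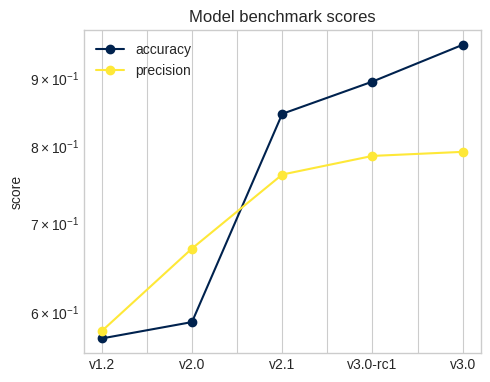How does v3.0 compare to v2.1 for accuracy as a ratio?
≈ 1.12×

v3.0 ≈ 0.95, v2.1 ≈ 0.85; 0.95/0.85 ≈ 1.12.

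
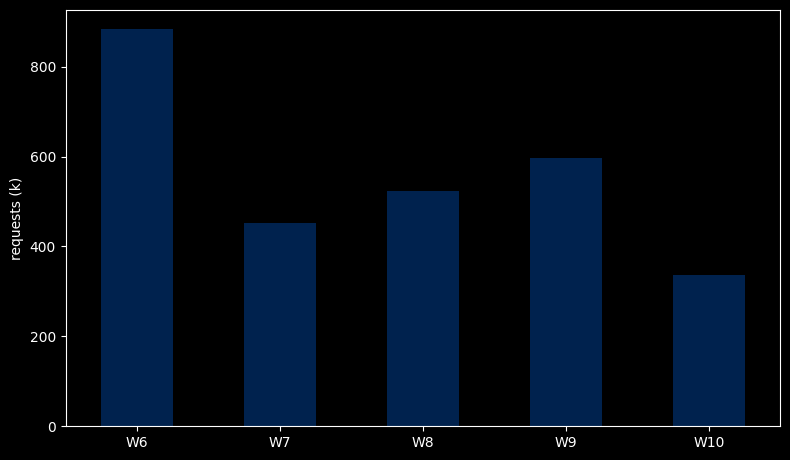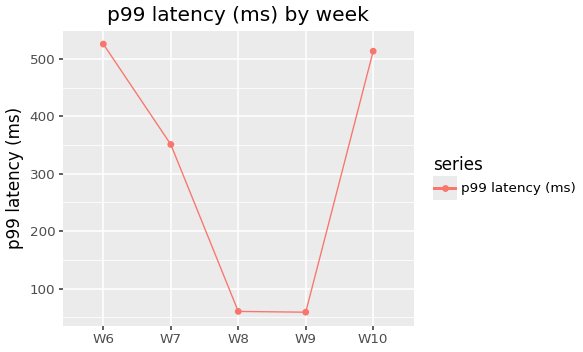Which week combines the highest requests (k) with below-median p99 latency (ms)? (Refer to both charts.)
W9

Chart 2 median p99 latency (ms) ≈ 350; below-median weeks: W8, W9. Among those, W9 has the highest requests (k) (≈ 600).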